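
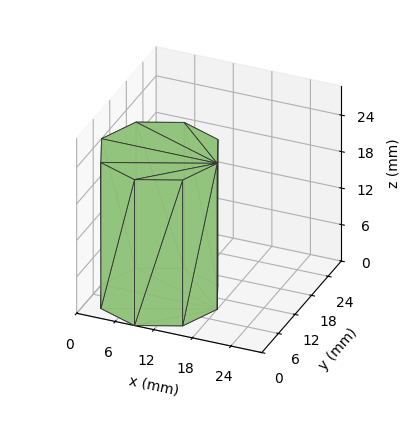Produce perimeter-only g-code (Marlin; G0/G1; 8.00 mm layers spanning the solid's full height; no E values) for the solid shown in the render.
Reading the render: the shape is a regular 8-sided prism (a cylinder approximated with 8 flat sides), circumscribed radius ≈ 9 mm, height ≈ 24 mm (dimensions read to the nearest mm from the axis ticks). For the g-code, the solid's height is divided into equal slices at the stated Δz and each level perimeter traced with G1 moves after a G0 lift.

; perimeter-only toolpath
G21 ; units = mm
G90 ; absolute positioning
G28 ; home
; layer 1
G0 Z8.00
G0 X18.00 Y9.00
G1 X15.36 Y15.36
G1 X9.00 Y18.00
G1 X2.64 Y15.36
G1 X0.00 Y9.00
G1 X2.64 Y2.64
G1 X9.00 Y0.00
G1 X15.36 Y2.64
G1 X18.00 Y9.00
; layer 2
G0 Z16.00
G0 X18.00 Y9.00
G1 X15.36 Y15.36
G1 X9.00 Y18.00
G1 X2.64 Y15.36
G1 X0.00 Y9.00
G1 X2.64 Y2.64
G1 X9.00 Y0.00
G1 X15.36 Y2.64
G1 X18.00 Y9.00
; layer 3
G0 Z24.00
G0 X18.00 Y9.00
G1 X15.36 Y15.36
G1 X9.00 Y18.00
G1 X2.64 Y15.36
G1 X0.00 Y9.00
G1 X2.64 Y2.64
G1 X9.00 Y0.00
G1 X15.36 Y2.64
G1 X18.00 Y9.00
M2 ; end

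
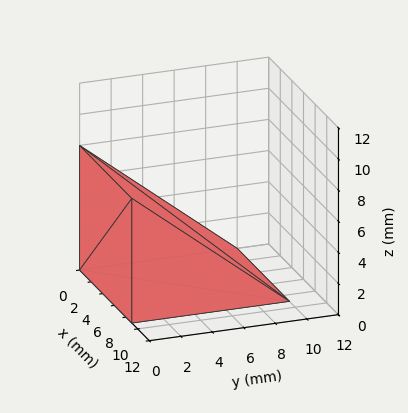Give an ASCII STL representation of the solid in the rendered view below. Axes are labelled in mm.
Reading the render: the shape is a wedge (ramp): 9 × 10 mm base, rising to 8 mm along the y=0 edge and sloping linearly to z=0 at y=10 (dimensions read to the nearest mm from the axis ticks). For the STL, each face is triangulated and given an outward normal.

solid part
  facet normal 0.0000 0.0000 -1.0000
    outer loop
      vertex 9.00 10.00 0.00
      vertex 9.00 0.00 0.00
      vertex 0.00 0.00 0.00
    endloop
  endfacet
  facet normal 0.0000 0.0000 -1.0000
    outer loop
      vertex 0.00 10.00 0.00
      vertex 9.00 10.00 0.00
      vertex 0.00 0.00 0.00
    endloop
  endfacet
  facet normal 0.0000 -1.0000 0.0000
    outer loop
      vertex 0.00 0.00 0.00
      vertex 9.00 0.00 0.00
      vertex 9.00 0.00 8.00
    endloop
  endfacet
  facet normal 0.0000 -1.0000 0.0000
    outer loop
      vertex 0.00 0.00 0.00
      vertex 9.00 0.00 8.00
      vertex 0.00 0.00 8.00
    endloop
  endfacet
  facet normal 0.0000 0.6247 0.7809
    outer loop
      vertex 0.00 0.00 8.00
      vertex 9.00 0.00 8.00
      vertex 9.00 10.00 0.00
    endloop
  endfacet
  facet normal 0.0000 0.6247 0.7809
    outer loop
      vertex 0.00 0.00 8.00
      vertex 9.00 10.00 0.00
      vertex 0.00 10.00 0.00
    endloop
  endfacet
  facet normal -1.0000 0.0000 0.0000
    outer loop
      vertex 0.00 0.00 8.00
      vertex 0.00 10.00 0.00
      vertex 0.00 0.00 0.00
    endloop
  endfacet
  facet normal 1.0000 0.0000 0.0000
    outer loop
      vertex 9.00 0.00 0.00
      vertex 9.00 10.00 0.00
      vertex 9.00 0.00 8.00
    endloop
  endfacet
endsolid part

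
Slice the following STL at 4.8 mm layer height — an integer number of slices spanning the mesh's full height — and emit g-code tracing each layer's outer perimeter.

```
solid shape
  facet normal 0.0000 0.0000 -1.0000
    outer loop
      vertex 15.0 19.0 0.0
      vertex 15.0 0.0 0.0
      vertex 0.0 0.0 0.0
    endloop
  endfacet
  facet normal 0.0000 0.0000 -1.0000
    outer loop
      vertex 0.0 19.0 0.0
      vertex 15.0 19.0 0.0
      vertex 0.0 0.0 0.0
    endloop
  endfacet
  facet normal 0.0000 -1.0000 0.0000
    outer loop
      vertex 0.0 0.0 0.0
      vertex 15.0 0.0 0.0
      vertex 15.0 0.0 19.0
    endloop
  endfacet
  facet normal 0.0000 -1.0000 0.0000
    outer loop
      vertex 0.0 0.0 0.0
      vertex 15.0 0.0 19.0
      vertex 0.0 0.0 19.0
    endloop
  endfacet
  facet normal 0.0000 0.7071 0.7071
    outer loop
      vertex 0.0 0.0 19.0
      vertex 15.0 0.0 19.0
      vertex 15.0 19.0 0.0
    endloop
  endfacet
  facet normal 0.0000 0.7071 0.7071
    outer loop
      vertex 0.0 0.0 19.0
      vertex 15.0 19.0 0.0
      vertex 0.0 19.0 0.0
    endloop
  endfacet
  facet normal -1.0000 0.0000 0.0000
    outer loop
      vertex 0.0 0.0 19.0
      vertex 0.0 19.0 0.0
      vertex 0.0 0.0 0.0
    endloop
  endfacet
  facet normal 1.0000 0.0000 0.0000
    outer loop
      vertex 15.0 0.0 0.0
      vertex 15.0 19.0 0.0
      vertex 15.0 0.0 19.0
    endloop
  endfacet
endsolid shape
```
; perimeter-only toolpath
G21 ; units = mm
G90 ; absolute positioning
G28 ; home
; layer 1
G0 Z4.8
G0 X0.0 Y0.0
G1 X15.0 Y0.0
G1 X15.0 Y14.2
G1 X0.0 Y14.2
G1 X0.0 Y0.0
; layer 2
G0 Z9.5
G0 X0.0 Y0.0
G1 X15.0 Y0.0
G1 X15.0 Y9.5
G1 X0.0 Y9.5
G1 X0.0 Y0.0
; layer 3
G0 Z14.2
G0 X0.0 Y0.0
G1 X15.0 Y0.0
G1 X15.0 Y4.8
G1 X0.0 Y4.8
G1 X0.0 Y0.0
M2 ; end

The solid is a wedge (ramp): 15 × 19 mm base, rising to 19 mm along the y=0 edge and sloping linearly to z=0 at y=19. Slicing at Δz = 4.8 mm — 4 equal slices spanning the solid's height, so layer i sits at z = i·h/4 — gives 3 non-empty perimeters. Each is a 4-segment closed polygon; G0 lifts to the layer z and rapids to the start vertex, then G1 traces the edges. The cross-section shrinks linearly with z (the slice at the apex is degenerate and omitted).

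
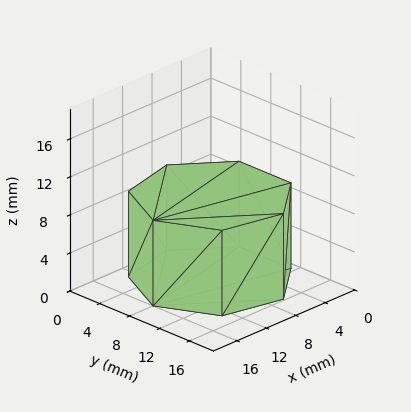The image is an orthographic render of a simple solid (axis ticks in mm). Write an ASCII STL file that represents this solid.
Reading the render: the shape is a regular 7-sided prism (a cylinder approximated with 7 flat sides), circumscribed radius ≈ 8 mm, height ≈ 9 mm (dimensions read to the nearest mm from the axis ticks). For the STL, each face is triangulated and given an outward normal.

solid part
  facet normal 0.0000 0.0000 -1.0000
    outer loop
      vertex 6.220 15.799 0.000
      vertex 12.988 14.255 0.000
      vertex 16.000 8.000 0.000
    endloop
  endfacet
  facet normal 0.0000 0.0000 -1.0000
    outer loop
      vertex 0.792 11.471 0.000
      vertex 6.220 15.799 0.000
      vertex 16.000 8.000 0.000
    endloop
  endfacet
  facet normal 0.0000 0.0000 -1.0000
    outer loop
      vertex 0.792 4.529 0.000
      vertex 0.792 11.471 0.000
      vertex 16.000 8.000 0.000
    endloop
  endfacet
  facet normal 0.0000 0.0000 -1.0000
    outer loop
      vertex 6.220 0.201 0.000
      vertex 0.792 4.529 0.000
      vertex 16.000 8.000 0.000
    endloop
  endfacet
  facet normal 0.0000 0.0000 -1.0000
    outer loop
      vertex 12.988 1.745 0.000
      vertex 6.220 0.201 0.000
      vertex 16.000 8.000 0.000
    endloop
  endfacet
  facet normal 0.0000 0.0000 1.0000
    outer loop
      vertex 16.000 8.000 9.000
      vertex 12.988 14.255 9.000
      vertex 6.220 15.799 9.000
    endloop
  endfacet
  facet normal 0.0000 0.0000 1.0000
    outer loop
      vertex 16.000 8.000 9.000
      vertex 6.220 15.799 9.000
      vertex 0.792 11.471 9.000
    endloop
  endfacet
  facet normal 0.0000 0.0000 1.0000
    outer loop
      vertex 16.000 8.000 9.000
      vertex 0.792 11.471 9.000
      vertex 0.792 4.529 9.000
    endloop
  endfacet
  facet normal 0.0000 0.0000 1.0000
    outer loop
      vertex 16.000 8.000 9.000
      vertex 0.792 4.529 9.000
      vertex 6.220 0.201 9.000
    endloop
  endfacet
  facet normal 0.0000 0.0000 1.0000
    outer loop
      vertex 16.000 8.000 9.000
      vertex 6.220 0.201 9.000
      vertex 12.988 1.745 9.000
    endloop
  endfacet
  facet normal 0.9010 0.4339 0.0000
    outer loop
      vertex 16.000 8.000 0.000
      vertex 12.988 14.255 0.000
      vertex 12.988 14.255 9.000
    endloop
  endfacet
  facet normal 0.9010 0.4339 0.0000
    outer loop
      vertex 16.000 8.000 0.000
      vertex 12.988 14.255 9.000
      vertex 16.000 8.000 9.000
    endloop
  endfacet
  facet normal 0.2224 0.9750 0.0000
    outer loop
      vertex 12.988 14.255 0.000
      vertex 6.220 15.799 0.000
      vertex 6.220 15.799 9.000
    endloop
  endfacet
  facet normal 0.2224 0.9750 0.0000
    outer loop
      vertex 12.988 14.255 0.000
      vertex 6.220 15.799 9.000
      vertex 12.988 14.255 9.000
    endloop
  endfacet
  facet normal -0.6234 0.7819 0.0000
    outer loop
      vertex 6.220 15.799 0.000
      vertex 0.792 11.471 0.000
      vertex 0.792 11.471 9.000
    endloop
  endfacet
  facet normal -0.6234 0.7819 0.0000
    outer loop
      vertex 6.220 15.799 0.000
      vertex 0.792 11.471 9.000
      vertex 6.220 15.799 9.000
    endloop
  endfacet
  facet normal -1.0000 0.0000 0.0000
    outer loop
      vertex 0.792 11.471 0.000
      vertex 0.792 4.529 0.000
      vertex 0.792 4.529 9.000
    endloop
  endfacet
  facet normal -1.0000 0.0000 0.0000
    outer loop
      vertex 0.792 11.471 0.000
      vertex 0.792 4.529 9.000
      vertex 0.792 11.471 9.000
    endloop
  endfacet
  facet normal -0.6234 -0.7819 0.0000
    outer loop
      vertex 0.792 4.529 0.000
      vertex 6.220 0.201 0.000
      vertex 6.220 0.201 9.000
    endloop
  endfacet
  facet normal -0.6234 -0.7819 0.0000
    outer loop
      vertex 0.792 4.529 0.000
      vertex 6.220 0.201 9.000
      vertex 0.792 4.529 9.000
    endloop
  endfacet
  facet normal 0.2224 -0.9750 0.0000
    outer loop
      vertex 6.220 0.201 0.000
      vertex 12.988 1.745 0.000
      vertex 12.988 1.745 9.000
    endloop
  endfacet
  facet normal 0.2224 -0.9750 0.0000
    outer loop
      vertex 6.220 0.201 0.000
      vertex 12.988 1.745 9.000
      vertex 6.220 0.201 9.000
    endloop
  endfacet
  facet normal 0.9010 -0.4339 0.0000
    outer loop
      vertex 12.988 1.745 0.000
      vertex 16.000 8.000 0.000
      vertex 16.000 8.000 9.000
    endloop
  endfacet
  facet normal 0.9010 -0.4339 0.0000
    outer loop
      vertex 12.988 1.745 0.000
      vertex 16.000 8.000 9.000
      vertex 12.988 1.745 9.000
    endloop
  endfacet
endsolid part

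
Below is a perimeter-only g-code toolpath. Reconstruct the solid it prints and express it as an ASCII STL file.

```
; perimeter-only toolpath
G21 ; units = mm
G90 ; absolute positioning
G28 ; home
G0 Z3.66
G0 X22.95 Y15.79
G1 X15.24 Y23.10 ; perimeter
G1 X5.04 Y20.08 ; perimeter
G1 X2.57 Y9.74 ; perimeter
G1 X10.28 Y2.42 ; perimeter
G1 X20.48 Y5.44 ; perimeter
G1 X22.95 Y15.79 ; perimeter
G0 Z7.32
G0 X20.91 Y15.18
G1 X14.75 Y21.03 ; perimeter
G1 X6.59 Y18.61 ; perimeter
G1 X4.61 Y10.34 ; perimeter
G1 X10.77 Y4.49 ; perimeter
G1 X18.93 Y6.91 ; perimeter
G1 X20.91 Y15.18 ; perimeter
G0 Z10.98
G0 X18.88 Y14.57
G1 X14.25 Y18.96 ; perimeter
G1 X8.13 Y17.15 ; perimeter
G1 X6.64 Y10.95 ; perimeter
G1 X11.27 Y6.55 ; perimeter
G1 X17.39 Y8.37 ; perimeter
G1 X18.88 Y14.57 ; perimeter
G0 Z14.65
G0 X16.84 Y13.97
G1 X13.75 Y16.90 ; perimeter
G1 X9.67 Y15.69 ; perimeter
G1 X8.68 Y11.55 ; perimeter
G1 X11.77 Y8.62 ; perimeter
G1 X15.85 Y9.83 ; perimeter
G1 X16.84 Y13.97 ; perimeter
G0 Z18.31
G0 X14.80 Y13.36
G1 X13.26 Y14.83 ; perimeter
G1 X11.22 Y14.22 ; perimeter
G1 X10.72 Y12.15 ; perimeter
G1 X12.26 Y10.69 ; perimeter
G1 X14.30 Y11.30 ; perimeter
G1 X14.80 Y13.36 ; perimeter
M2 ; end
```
solid part
  facet normal 0.0000 0.0000 -1.0000
    outer loop
      vertex 3.50 21.54 0.00
      vertex 15.74 25.17 0.00
      vertex 24.99 16.39 0.00
    endloop
  endfacet
  facet normal 0.0000 0.0000 -1.0000
    outer loop
      vertex 0.53 9.13 0.00
      vertex 3.50 21.54 0.00
      vertex 24.99 16.39 0.00
    endloop
  endfacet
  facet normal 0.0000 0.0000 -1.0000
    outer loop
      vertex 9.78 0.35 0.00
      vertex 0.53 9.13 0.00
      vertex 24.99 16.39 0.00
    endloop
  endfacet
  facet normal 0.0000 0.0000 -1.0000
    outer loop
      vertex 22.02 3.98 0.00
      vertex 9.78 0.35 0.00
      vertex 24.99 16.39 0.00
    endloop
  endfacet
  facet normal 0.6150 0.6479 0.4494
    outer loop
      vertex 24.99 16.39 0.00
      vertex 15.74 25.17 0.00
      vertex 12.76 12.76 21.97
    endloop
  endfacet
  facet normal -0.2540 0.8565 0.4493
    outer loop
      vertex 15.74 25.17 0.00
      vertex 3.50 21.54 0.00
      vertex 12.76 12.76 21.97
    endloop
  endfacet
  facet normal -0.8688 0.2079 0.4493
    outer loop
      vertex 3.50 21.54 0.00
      vertex 0.53 9.13 0.00
      vertex 12.76 12.76 21.97
    endloop
  endfacet
  facet normal -0.6150 -0.6479 0.4494
    outer loop
      vertex 0.53 9.13 0.00
      vertex 9.78 0.35 0.00
      vertex 12.76 12.76 21.97
    endloop
  endfacet
  facet normal 0.2540 -0.8565 0.4493
    outer loop
      vertex 9.78 0.35 0.00
      vertex 22.02 3.98 0.00
      vertex 12.76 12.76 21.97
    endloop
  endfacet
  facet normal 0.8688 -0.2079 0.4493
    outer loop
      vertex 22.02 3.98 0.00
      vertex 24.99 16.39 0.00
      vertex 12.76 12.76 21.97
    endloop
  endfacet
endsolid part

The G0 Z moves step by Δz≈3.66 mm. The G1 loops shrink linearly with z, so the solid tapers from its base footprint up to z≈22. Closing with a flat bottom cap and the tapered top and triangulating gives 10 facets — a regular 6-sided pyramid, base circumscribed radius ≈ 12.8 mm, apex at z ≈ 22 mm.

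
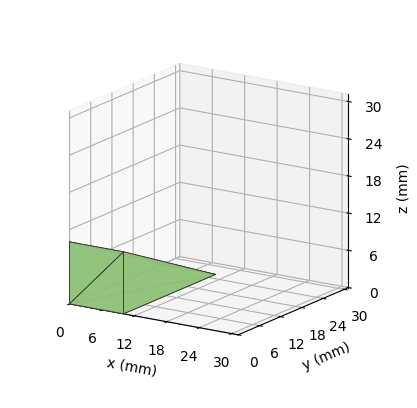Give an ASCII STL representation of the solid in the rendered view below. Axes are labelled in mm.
Reading the render: the shape is a wedge (ramp): 10 × 26 mm base, rising to 10 mm along the y=0 edge and sloping linearly to z=0 at y=26 (dimensions read to the nearest mm from the axis ticks). For the STL, each face is triangulated and given an outward normal.

solid part
  facet normal 0.0000 0.0000 -1.0000
    outer loop
      vertex 10.000 26.000 0.000
      vertex 10.000 0.000 0.000
      vertex 0.000 0.000 0.000
    endloop
  endfacet
  facet normal 0.0000 0.0000 -1.0000
    outer loop
      vertex 0.000 26.000 0.000
      vertex 10.000 26.000 0.000
      vertex 0.000 0.000 0.000
    endloop
  endfacet
  facet normal 0.0000 -1.0000 0.0000
    outer loop
      vertex 0.000 0.000 0.000
      vertex 10.000 0.000 0.000
      vertex 10.000 0.000 10.000
    endloop
  endfacet
  facet normal 0.0000 -1.0000 0.0000
    outer loop
      vertex 0.000 0.000 0.000
      vertex 10.000 0.000 10.000
      vertex 0.000 0.000 10.000
    endloop
  endfacet
  facet normal 0.0000 0.3590 0.9333
    outer loop
      vertex 0.000 0.000 10.000
      vertex 10.000 0.000 10.000
      vertex 10.000 26.000 0.000
    endloop
  endfacet
  facet normal 0.0000 0.3590 0.9333
    outer loop
      vertex 0.000 0.000 10.000
      vertex 10.000 26.000 0.000
      vertex 0.000 26.000 0.000
    endloop
  endfacet
  facet normal -1.0000 0.0000 0.0000
    outer loop
      vertex 0.000 0.000 10.000
      vertex 0.000 26.000 0.000
      vertex 0.000 0.000 0.000
    endloop
  endfacet
  facet normal 1.0000 0.0000 0.0000
    outer loop
      vertex 10.000 0.000 0.000
      vertex 10.000 26.000 0.000
      vertex 10.000 0.000 10.000
    endloop
  endfacet
endsolid part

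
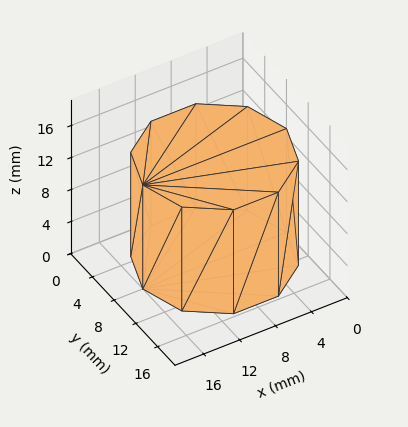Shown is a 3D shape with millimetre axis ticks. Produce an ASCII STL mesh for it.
Reading the render: the shape is a regular 10-sided prism (a cylinder approximated with 10 flat sides), circumscribed radius ≈ 8 mm, height ≈ 13 mm (dimensions read to the nearest mm from the axis ticks). For the STL, each face is triangulated and given an outward normal.

solid part
  facet normal 0.0000 0.0000 -1.0000
    outer loop
      vertex 10.5 15.6 0.0
      vertex 14.5 12.7 0.0
      vertex 16.0 8.0 0.0
    endloop
  endfacet
  facet normal 0.0000 0.0000 -1.0000
    outer loop
      vertex 5.5 15.6 0.0
      vertex 10.5 15.6 0.0
      vertex 16.0 8.0 0.0
    endloop
  endfacet
  facet normal 0.0000 0.0000 -1.0000
    outer loop
      vertex 1.5 12.7 0.0
      vertex 5.5 15.6 0.0
      vertex 16.0 8.0 0.0
    endloop
  endfacet
  facet normal 0.0000 0.0000 -1.0000
    outer loop
      vertex 0.0 8.0 0.0
      vertex 1.5 12.7 0.0
      vertex 16.0 8.0 0.0
    endloop
  endfacet
  facet normal 0.0000 0.0000 -1.0000
    outer loop
      vertex 1.5 3.3 0.0
      vertex 0.0 8.0 0.0
      vertex 16.0 8.0 0.0
    endloop
  endfacet
  facet normal 0.0000 0.0000 -1.0000
    outer loop
      vertex 5.5 0.4 0.0
      vertex 1.5 3.3 0.0
      vertex 16.0 8.0 0.0
    endloop
  endfacet
  facet normal 0.0000 0.0000 -1.0000
    outer loop
      vertex 10.5 0.4 0.0
      vertex 5.5 0.4 0.0
      vertex 16.0 8.0 0.0
    endloop
  endfacet
  facet normal 0.0000 0.0000 -1.0000
    outer loop
      vertex 14.5 3.3 0.0
      vertex 10.5 0.4 0.0
      vertex 16.0 8.0 0.0
    endloop
  endfacet
  facet normal 0.0000 0.0000 1.0000
    outer loop
      vertex 16.0 8.0 13.0
      vertex 14.5 12.7 13.0
      vertex 10.5 15.6 13.0
    endloop
  endfacet
  facet normal 0.0000 0.0000 1.0000
    outer loop
      vertex 16.0 8.0 13.0
      vertex 10.5 15.6 13.0
      vertex 5.5 15.6 13.0
    endloop
  endfacet
  facet normal 0.0000 0.0000 1.0000
    outer loop
      vertex 16.0 8.0 13.0
      vertex 5.5 15.6 13.0
      vertex 1.5 12.7 13.0
    endloop
  endfacet
  facet normal 0.0000 0.0000 1.0000
    outer loop
      vertex 16.0 8.0 13.0
      vertex 1.5 12.7 13.0
      vertex 0.0 8.0 13.0
    endloop
  endfacet
  facet normal 0.0000 0.0000 1.0000
    outer loop
      vertex 16.0 8.0 13.0
      vertex 0.0 8.0 13.0
      vertex 1.5 3.3 13.0
    endloop
  endfacet
  facet normal 0.0000 0.0000 1.0000
    outer loop
      vertex 16.0 8.0 13.0
      vertex 1.5 3.3 13.0
      vertex 5.5 0.4 13.0
    endloop
  endfacet
  facet normal 0.0000 0.0000 1.0000
    outer loop
      vertex 16.0 8.0 13.0
      vertex 5.5 0.4 13.0
      vertex 10.5 0.4 13.0
    endloop
  endfacet
  facet normal 0.0000 0.0000 1.0000
    outer loop
      vertex 16.0 8.0 13.0
      vertex 10.5 0.4 13.0
      vertex 14.5 3.3 13.0
    endloop
  endfacet
  facet normal 0.9527 0.3040 0.0000
    outer loop
      vertex 16.0 8.0 0.0
      vertex 14.5 12.7 0.0
      vertex 14.5 12.7 13.0
    endloop
  endfacet
  facet normal 0.9527 0.3040 0.0000
    outer loop
      vertex 16.0 8.0 0.0
      vertex 14.5 12.7 13.0
      vertex 16.0 8.0 13.0
    endloop
  endfacet
  facet normal 0.5870 0.8096 0.0000
    outer loop
      vertex 14.5 12.7 0.0
      vertex 10.5 15.6 0.0
      vertex 10.5 15.6 13.0
    endloop
  endfacet
  facet normal 0.5870 0.8096 0.0000
    outer loop
      vertex 14.5 12.7 0.0
      vertex 10.5 15.6 13.0
      vertex 14.5 12.7 13.0
    endloop
  endfacet
  facet normal 0.0000 1.0000 0.0000
    outer loop
      vertex 10.5 15.6 0.0
      vertex 5.5 15.6 0.0
      vertex 5.5 15.6 13.0
    endloop
  endfacet
  facet normal 0.0000 1.0000 0.0000
    outer loop
      vertex 10.5 15.6 0.0
      vertex 5.5 15.6 13.0
      vertex 10.5 15.6 13.0
    endloop
  endfacet
  facet normal -0.5870 0.8096 0.0000
    outer loop
      vertex 5.5 15.6 0.0
      vertex 1.5 12.7 0.0
      vertex 1.5 12.7 13.0
    endloop
  endfacet
  facet normal -0.5870 0.8096 0.0000
    outer loop
      vertex 5.5 15.6 0.0
      vertex 1.5 12.7 13.0
      vertex 5.5 15.6 13.0
    endloop
  endfacet
  facet normal -0.9527 0.3040 0.0000
    outer loop
      vertex 1.5 12.7 0.0
      vertex 0.0 8.0 0.0
      vertex 0.0 8.0 13.0
    endloop
  endfacet
  facet normal -0.9527 0.3040 0.0000
    outer loop
      vertex 1.5 12.7 0.0
      vertex 0.0 8.0 13.0
      vertex 1.5 12.7 13.0
    endloop
  endfacet
  facet normal -0.9527 -0.3040 0.0000
    outer loop
      vertex 0.0 8.0 0.0
      vertex 1.5 3.3 0.0
      vertex 1.5 3.3 13.0
    endloop
  endfacet
  facet normal -0.9527 -0.3040 0.0000
    outer loop
      vertex 0.0 8.0 0.0
      vertex 1.5 3.3 13.0
      vertex 0.0 8.0 13.0
    endloop
  endfacet
  facet normal -0.5870 -0.8096 0.0000
    outer loop
      vertex 1.5 3.3 0.0
      vertex 5.5 0.4 0.0
      vertex 5.5 0.4 13.0
    endloop
  endfacet
  facet normal -0.5870 -0.8096 0.0000
    outer loop
      vertex 1.5 3.3 0.0
      vertex 5.5 0.4 13.0
      vertex 1.5 3.3 13.0
    endloop
  endfacet
  facet normal 0.0000 -1.0000 0.0000
    outer loop
      vertex 5.5 0.4 0.0
      vertex 10.5 0.4 0.0
      vertex 10.5 0.4 13.0
    endloop
  endfacet
  facet normal 0.0000 -1.0000 0.0000
    outer loop
      vertex 5.5 0.4 0.0
      vertex 10.5 0.4 13.0
      vertex 5.5 0.4 13.0
    endloop
  endfacet
  facet normal 0.5870 -0.8096 0.0000
    outer loop
      vertex 10.5 0.4 0.0
      vertex 14.5 3.3 0.0
      vertex 14.5 3.3 13.0
    endloop
  endfacet
  facet normal 0.5870 -0.8096 0.0000
    outer loop
      vertex 10.5 0.4 0.0
      vertex 14.5 3.3 13.0
      vertex 10.5 0.4 13.0
    endloop
  endfacet
  facet normal 0.9527 -0.3040 0.0000
    outer loop
      vertex 14.5 3.3 0.0
      vertex 16.0 8.0 0.0
      vertex 16.0 8.0 13.0
    endloop
  endfacet
  facet normal 0.9527 -0.3040 0.0000
    outer loop
      vertex 14.5 3.3 0.0
      vertex 16.0 8.0 13.0
      vertex 14.5 3.3 13.0
    endloop
  endfacet
endsolid part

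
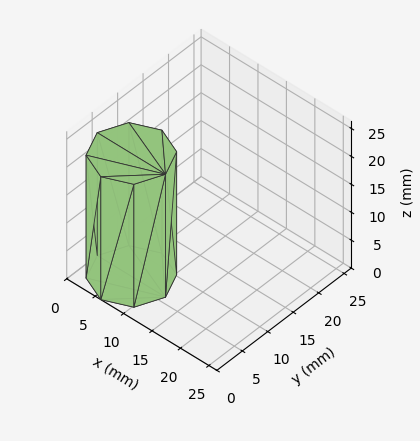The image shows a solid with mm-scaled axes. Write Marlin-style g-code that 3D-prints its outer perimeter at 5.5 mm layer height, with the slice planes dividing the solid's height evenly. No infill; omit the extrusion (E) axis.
Reading the render: the shape is a regular 8-sided prism (a cylinder approximated with 8 flat sides), circumscribed radius ≈ 6 mm, height ≈ 22 mm (dimensions read to the nearest mm from the axis ticks). For the g-code, the solid's height is divided into equal slices at the stated Δz and each level perimeter traced with G1 moves after a G0 lift.

; perimeter-only toolpath
G21 ; units = mm
G90 ; absolute positioning
G28 ; home
; layer 1
G0 Z5.5
G0 X12.0 Y6.0
G1 X10.2 Y10.2
G1 X6.0 Y12.0
G1 X1.8 Y10.2
G1 X0.0 Y6.0
G1 X1.8 Y1.8
G1 X6.0 Y0.0
G1 X10.2 Y1.8
G1 X12.0 Y6.0
; layer 2
G0 Z11.0
G0 X12.0 Y6.0
G1 X10.2 Y10.2
G1 X6.0 Y12.0
G1 X1.8 Y10.2
G1 X0.0 Y6.0
G1 X1.8 Y1.8
G1 X6.0 Y0.0
G1 X10.2 Y1.8
G1 X12.0 Y6.0
; layer 3
G0 Z16.5
G0 X12.0 Y6.0
G1 X10.2 Y10.2
G1 X6.0 Y12.0
G1 X1.8 Y10.2
G1 X0.0 Y6.0
G1 X1.8 Y1.8
G1 X6.0 Y0.0
G1 X10.2 Y1.8
G1 X12.0 Y6.0
; layer 4
G0 Z22.0
G0 X12.0 Y6.0
G1 X10.2 Y10.2
G1 X6.0 Y12.0
G1 X1.8 Y10.2
G1 X0.0 Y6.0
G1 X1.8 Y1.8
G1 X6.0 Y0.0
G1 X10.2 Y1.8
G1 X12.0 Y6.0
M2 ; end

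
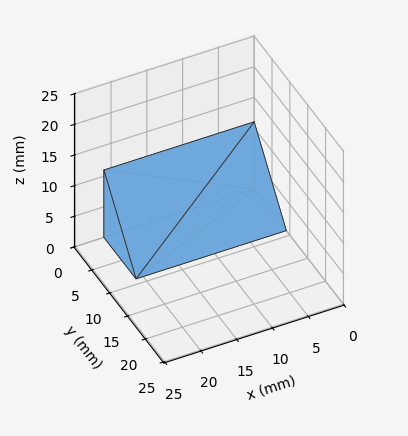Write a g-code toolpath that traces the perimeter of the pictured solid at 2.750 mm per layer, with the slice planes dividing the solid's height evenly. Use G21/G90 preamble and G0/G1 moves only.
Reading the render: the shape is a wedge (ramp): 21 × 9 mm base, rising to 11 mm along the y=0 edge and sloping linearly to z=0 at y=9 (dimensions read to the nearest mm from the axis ticks). For the g-code, the solid's height is divided into equal slices at the stated Δz and each level perimeter traced with G1 moves after a G0 lift.

; perimeter-only toolpath
G21 ; units = mm
G90 ; absolute positioning
G28 ; home
; layer 1
G0 Z2.750
G0 X0.000 Y0.000
G1 X21.000 Y0.000
G1 X21.000 Y6.750
G1 X0.000 Y6.750
G1 X0.000 Y0.000
; layer 2
G0 Z5.500
G0 X0.000 Y0.000
G1 X21.000 Y0.000
G1 X21.000 Y4.500
G1 X0.000 Y4.500
G1 X0.000 Y0.000
; layer 3
G0 Z8.250
G0 X0.000 Y0.000
G1 X21.000 Y0.000
G1 X21.000 Y2.250
G1 X0.000 Y2.250
G1 X0.000 Y0.000
M2 ; end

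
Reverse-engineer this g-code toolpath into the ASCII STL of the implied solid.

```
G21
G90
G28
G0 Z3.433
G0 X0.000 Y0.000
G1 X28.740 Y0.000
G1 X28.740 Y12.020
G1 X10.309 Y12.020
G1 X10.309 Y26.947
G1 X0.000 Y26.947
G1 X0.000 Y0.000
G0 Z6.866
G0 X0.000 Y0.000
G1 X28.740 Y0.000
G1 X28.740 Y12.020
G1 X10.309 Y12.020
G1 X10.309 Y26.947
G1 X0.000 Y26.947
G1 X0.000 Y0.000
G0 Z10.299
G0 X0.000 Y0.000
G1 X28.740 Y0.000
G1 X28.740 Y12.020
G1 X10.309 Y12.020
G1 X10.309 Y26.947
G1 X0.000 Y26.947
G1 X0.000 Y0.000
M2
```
solid part
  facet normal 0.0000 0.0000 -1.0000
    outer loop
      vertex 28.740 12.020 0.000
      vertex 28.740 0.000 0.000
      vertex 0.000 0.000 0.000
    endloop
  endfacet
  facet normal 0.0000 0.0000 -1.0000
    outer loop
      vertex 10.309 12.020 0.000
      vertex 28.740 12.020 0.000
      vertex 0.000 0.000 0.000
    endloop
  endfacet
  facet normal 0.0000 0.0000 -1.0000
    outer loop
      vertex 10.309 26.947 0.000
      vertex 10.309 12.020 0.000
      vertex 0.000 0.000 0.000
    endloop
  endfacet
  facet normal 0.0000 0.0000 -1.0000
    outer loop
      vertex 0.000 26.947 0.000
      vertex 10.309 26.947 0.000
      vertex 0.000 0.000 0.000
    endloop
  endfacet
  facet normal 0.0000 0.0000 1.0000
    outer loop
      vertex 0.000 0.000 10.299
      vertex 28.740 0.000 10.299
      vertex 28.740 12.020 10.299
    endloop
  endfacet
  facet normal 0.0000 0.0000 1.0000
    outer loop
      vertex 0.000 0.000 10.299
      vertex 28.740 12.020 10.299
      vertex 10.309 12.020 10.299
    endloop
  endfacet
  facet normal 0.0000 0.0000 1.0000
    outer loop
      vertex 0.000 0.000 10.299
      vertex 10.309 12.020 10.299
      vertex 10.309 26.947 10.299
    endloop
  endfacet
  facet normal 0.0000 0.0000 1.0000
    outer loop
      vertex 0.000 0.000 10.299
      vertex 10.309 26.947 10.299
      vertex 0.000 26.947 10.299
    endloop
  endfacet
  facet normal 0.0000 -1.0000 0.0000
    outer loop
      vertex 0.000 0.000 0.000
      vertex 28.740 0.000 0.000
      vertex 28.740 0.000 10.299
    endloop
  endfacet
  facet normal 0.0000 -1.0000 0.0000
    outer loop
      vertex 0.000 0.000 0.000
      vertex 28.740 0.000 10.299
      vertex 0.000 0.000 10.299
    endloop
  endfacet
  facet normal 1.0000 0.0000 0.0000
    outer loop
      vertex 28.740 0.000 0.000
      vertex 28.740 12.020 0.000
      vertex 28.740 12.020 10.299
    endloop
  endfacet
  facet normal 1.0000 0.0000 0.0000
    outer loop
      vertex 28.740 0.000 0.000
      vertex 28.740 12.020 10.299
      vertex 28.740 0.000 10.299
    endloop
  endfacet
  facet normal 0.0000 1.0000 0.0000
    outer loop
      vertex 28.740 12.020 0.000
      vertex 10.309 12.020 0.000
      vertex 10.309 12.020 10.299
    endloop
  endfacet
  facet normal 0.0000 1.0000 0.0000
    outer loop
      vertex 28.740 12.020 0.000
      vertex 10.309 12.020 10.299
      vertex 28.740 12.020 10.299
    endloop
  endfacet
  facet normal 1.0000 0.0000 0.0000
    outer loop
      vertex 10.309 12.020 0.000
      vertex 10.309 26.947 0.000
      vertex 10.309 26.947 10.299
    endloop
  endfacet
  facet normal 1.0000 0.0000 0.0000
    outer loop
      vertex 10.309 12.020 0.000
      vertex 10.309 26.947 10.299
      vertex 10.309 12.020 10.299
    endloop
  endfacet
  facet normal 0.0000 1.0000 0.0000
    outer loop
      vertex 10.309 26.947 0.000
      vertex 0.000 26.947 0.000
      vertex 0.000 26.947 10.299
    endloop
  endfacet
  facet normal 0.0000 1.0000 0.0000
    outer loop
      vertex 10.309 26.947 0.000
      vertex 0.000 26.947 10.299
      vertex 10.309 26.947 10.299
    endloop
  endfacet
  facet normal -1.0000 0.0000 0.0000
    outer loop
      vertex 0.000 26.947 0.000
      vertex 0.000 0.000 0.000
      vertex 0.000 0.000 10.299
    endloop
  endfacet
  facet normal -1.0000 0.0000 0.0000
    outer loop
      vertex 0.000 26.947 0.000
      vertex 0.000 0.000 10.299
      vertex 0.000 26.947 10.299
    endloop
  endfacet
endsolid part

The G0 Z moves step by Δz≈3.433 mm. Every layer's G1 loop is the same polygon, so the solid is a straight extrusion of it from z=0 to z≈10.3. Closing with flat bottom and top caps and triangulating gives 20 facets — an L-shaped prism: outer 28.7 × 26.9 mm, arm thicknesses ≈ 12 mm (horizontal) and 10.3 mm (vertical), extruded 10.3 mm in z.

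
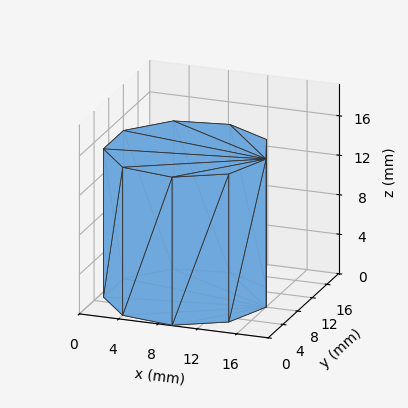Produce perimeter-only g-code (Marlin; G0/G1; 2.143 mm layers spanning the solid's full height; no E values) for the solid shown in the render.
Reading the render: the shape is a regular 9-sided prism (a cylinder approximated with 9 flat sides), circumscribed radius ≈ 8 mm, height ≈ 15 mm (dimensions read to the nearest mm from the axis ticks). For the g-code, the solid's height is divided into equal slices at the stated Δz and each level perimeter traced with G1 moves after a G0 lift.

; perimeter-only toolpath
G21 ; units = mm
G90 ; absolute positioning
G28 ; home
; layer 1
G0 Z2.143
G0 X16.000 Y8.000
G1 X14.128 Y13.142
G1 X9.389 Y15.878
G1 X4.000 Y14.928
G1 X0.482 Y10.736
G1 X0.482 Y5.264
G1 X4.000 Y1.072
G1 X9.389 Y0.122
G1 X14.128 Y2.858
G1 X16.000 Y8.000
; layer 2
G0 Z4.286
G0 X16.000 Y8.000
G1 X14.128 Y13.142
G1 X9.389 Y15.878
G1 X4.000 Y14.928
G1 X0.482 Y10.736
G1 X0.482 Y5.264
G1 X4.000 Y1.072
G1 X9.389 Y0.122
G1 X14.128 Y2.858
G1 X16.000 Y8.000
; layer 3
G0 Z6.429
G0 X16.000 Y8.000
G1 X14.128 Y13.142
G1 X9.389 Y15.878
G1 X4.000 Y14.928
G1 X0.482 Y10.736
G1 X0.482 Y5.264
G1 X4.000 Y1.072
G1 X9.389 Y0.122
G1 X14.128 Y2.858
G1 X16.000 Y8.000
; layer 4
G0 Z8.571
G0 X16.000 Y8.000
G1 X14.128 Y13.142
G1 X9.389 Y15.878
G1 X4.000 Y14.928
G1 X0.482 Y10.736
G1 X0.482 Y5.264
G1 X4.000 Y1.072
G1 X9.389 Y0.122
G1 X14.128 Y2.858
G1 X16.000 Y8.000
; layer 5
G0 Z10.714
G0 X16.000 Y8.000
G1 X14.128 Y13.142
G1 X9.389 Y15.878
G1 X4.000 Y14.928
G1 X0.482 Y10.736
G1 X0.482 Y5.264
G1 X4.000 Y1.072
G1 X9.389 Y0.122
G1 X14.128 Y2.858
G1 X16.000 Y8.000
; layer 6
G0 Z12.857
G0 X16.000 Y8.000
G1 X14.128 Y13.142
G1 X9.389 Y15.878
G1 X4.000 Y14.928
G1 X0.482 Y10.736
G1 X0.482 Y5.264
G1 X4.000 Y1.072
G1 X9.389 Y0.122
G1 X14.128 Y2.858
G1 X16.000 Y8.000
; layer 7
G0 Z15.000
G0 X16.000 Y8.000
G1 X14.128 Y13.142
G1 X9.389 Y15.878
G1 X4.000 Y14.928
G1 X0.482 Y10.736
G1 X0.482 Y5.264
G1 X4.000 Y1.072
G1 X9.389 Y0.122
G1 X14.128 Y2.858
G1 X16.000 Y8.000
M2 ; end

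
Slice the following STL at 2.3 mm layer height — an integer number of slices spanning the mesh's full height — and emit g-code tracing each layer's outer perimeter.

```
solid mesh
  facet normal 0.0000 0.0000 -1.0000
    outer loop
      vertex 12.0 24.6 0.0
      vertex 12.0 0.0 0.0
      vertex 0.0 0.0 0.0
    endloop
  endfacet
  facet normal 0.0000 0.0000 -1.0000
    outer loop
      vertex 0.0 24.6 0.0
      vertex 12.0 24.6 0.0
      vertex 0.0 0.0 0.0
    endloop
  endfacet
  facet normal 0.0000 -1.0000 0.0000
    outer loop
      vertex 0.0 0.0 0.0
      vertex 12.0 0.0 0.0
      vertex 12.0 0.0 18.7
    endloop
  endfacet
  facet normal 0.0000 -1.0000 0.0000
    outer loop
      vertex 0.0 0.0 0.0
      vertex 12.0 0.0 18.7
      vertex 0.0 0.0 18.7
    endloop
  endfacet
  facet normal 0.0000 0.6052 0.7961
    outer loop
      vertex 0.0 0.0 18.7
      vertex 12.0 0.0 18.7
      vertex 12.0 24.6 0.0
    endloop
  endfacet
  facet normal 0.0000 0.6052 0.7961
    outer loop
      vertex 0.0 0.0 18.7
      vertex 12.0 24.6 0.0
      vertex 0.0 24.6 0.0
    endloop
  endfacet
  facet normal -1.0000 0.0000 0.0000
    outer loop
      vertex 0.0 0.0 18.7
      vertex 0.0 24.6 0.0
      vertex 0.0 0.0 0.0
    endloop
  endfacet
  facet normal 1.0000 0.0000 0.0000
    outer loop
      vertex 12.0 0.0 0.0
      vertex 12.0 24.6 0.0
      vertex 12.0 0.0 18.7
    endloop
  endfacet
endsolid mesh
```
; perimeter-only toolpath
G21 ; units = mm
G90 ; absolute positioning
G28 ; home
; layer 1
G0 Z2.3
G0 X0.0 Y0.0
G1 X12.0 Y0.0
G1 X12.0 Y21.5
G1 X0.0 Y21.5
G1 X0.0 Y0.0
; layer 2
G0 Z4.7
G0 X0.0 Y0.0
G1 X12.0 Y0.0
G1 X12.0 Y18.5
G1 X0.0 Y18.5
G1 X0.0 Y0.0
; layer 3
G0 Z7.0
G0 X0.0 Y0.0
G1 X12.0 Y0.0
G1 X12.0 Y15.4
G1 X0.0 Y15.4
G1 X0.0 Y0.0
; layer 4
G0 Z9.3
G0 X0.0 Y0.0
G1 X12.0 Y0.0
G1 X12.0 Y12.3
G1 X0.0 Y12.3
G1 X0.0 Y0.0
; layer 5
G0 Z11.7
G0 X0.0 Y0.0
G1 X12.0 Y0.0
G1 X12.0 Y9.2
G1 X0.0 Y9.2
G1 X0.0 Y0.0
; layer 6
G0 Z14.0
G0 X0.0 Y0.0
G1 X12.0 Y0.0
G1 X12.0 Y6.2
G1 X0.0 Y6.2
G1 X0.0 Y0.0
; layer 7
G0 Z16.4
G0 X0.0 Y0.0
G1 X12.0 Y0.0
G1 X12.0 Y3.1
G1 X0.0 Y3.1
G1 X0.0 Y0.0
M2 ; end

The solid is a wedge (ramp): 12 × 24.6 mm base, rising to 18.7 mm along the y=0 edge and sloping linearly to z=0 at y=24.6. Slicing at Δz = 2.3 mm — 8 equal slices spanning the solid's height, so layer i sits at z = i·h/8 — gives 7 non-empty perimeters. Each is a 4-segment closed polygon; G0 lifts to the layer z and rapids to the start vertex, then G1 traces the edges. The cross-section shrinks linearly with z (the slice at the apex is degenerate and omitted).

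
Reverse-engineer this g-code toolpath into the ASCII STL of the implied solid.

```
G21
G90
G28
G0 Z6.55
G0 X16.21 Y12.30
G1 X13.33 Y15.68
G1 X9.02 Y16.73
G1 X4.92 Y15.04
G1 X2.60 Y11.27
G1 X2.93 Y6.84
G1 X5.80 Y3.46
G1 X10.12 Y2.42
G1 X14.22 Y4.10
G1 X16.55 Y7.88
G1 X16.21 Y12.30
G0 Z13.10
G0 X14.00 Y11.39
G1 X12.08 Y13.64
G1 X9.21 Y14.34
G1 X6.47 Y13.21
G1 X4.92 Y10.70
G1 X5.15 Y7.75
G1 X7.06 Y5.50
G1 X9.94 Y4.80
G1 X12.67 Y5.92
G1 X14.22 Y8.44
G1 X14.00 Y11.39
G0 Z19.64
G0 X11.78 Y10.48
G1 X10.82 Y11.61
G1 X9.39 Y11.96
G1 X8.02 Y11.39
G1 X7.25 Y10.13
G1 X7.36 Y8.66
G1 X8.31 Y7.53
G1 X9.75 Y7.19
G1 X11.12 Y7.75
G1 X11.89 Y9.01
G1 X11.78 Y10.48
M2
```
solid part
  facet normal 0.0000 0.0000 -1.0000
    outer loop
      vertex 8.84 19.11 0.00
      vertex 14.59 17.72 0.00
      vertex 18.42 13.21 0.00
    endloop
  endfacet
  facet normal 0.0000 0.0000 -1.0000
    outer loop
      vertex 3.37 16.86 0.00
      vertex 8.84 19.11 0.00
      vertex 18.42 13.21 0.00
    endloop
  endfacet
  facet normal 0.0000 0.0000 -1.0000
    outer loop
      vertex 0.27 11.83 0.00
      vertex 3.37 16.86 0.00
      vertex 18.42 13.21 0.00
    endloop
  endfacet
  facet normal 0.0000 0.0000 -1.0000
    outer loop
      vertex 0.72 5.93 0.00
      vertex 0.27 11.83 0.00
      vertex 18.42 13.21 0.00
    endloop
  endfacet
  facet normal 0.0000 0.0000 -1.0000
    outer loop
      vertex 4.55 1.42 0.00
      vertex 0.72 5.93 0.00
      vertex 18.42 13.21 0.00
    endloop
  endfacet
  facet normal 0.0000 0.0000 -1.0000
    outer loop
      vertex 10.30 0.03 0.00
      vertex 4.55 1.42 0.00
      vertex 18.42 13.21 0.00
    endloop
  endfacet
  facet normal 0.0000 0.0000 -1.0000
    outer loop
      vertex 15.77 2.28 0.00
      vertex 10.30 0.03 0.00
      vertex 18.42 13.21 0.00
    endloop
  endfacet
  facet normal 0.0000 0.0000 -1.0000
    outer loop
      vertex 18.87 7.31 0.00
      vertex 15.77 2.28 0.00
      vertex 18.42 13.21 0.00
    endloop
  endfacet
  facet normal 0.7200 0.6114 0.3283
    outer loop
      vertex 18.42 13.21 0.00
      vertex 14.59 17.72 0.00
      vertex 9.57 9.57 26.19
    endloop
  endfacet
  facet normal 0.2220 0.9181 0.3283
    outer loop
      vertex 14.59 17.72 0.00
      vertex 8.84 19.11 0.00
      vertex 9.57 9.57 26.19
    endloop
  endfacet
  facet normal -0.3593 0.8736 0.3282
    outer loop
      vertex 8.84 19.11 0.00
      vertex 3.37 16.86 0.00
      vertex 9.57 9.57 26.19
    endloop
  endfacet
  facet normal -0.8041 0.4956 0.3283
    outer loop
      vertex 3.37 16.86 0.00
      vertex 0.27 11.83 0.00
      vertex 9.57 9.57 26.19
    endloop
  endfacet
  facet normal -0.9419 -0.0718 0.3283
    outer loop
      vertex 0.27 11.83 0.00
      vertex 0.72 5.93 0.00
      vertex 9.57 9.57 26.19
    endloop
  endfacet
  facet normal -0.7200 -0.6114 0.3283
    outer loop
      vertex 0.72 5.93 0.00
      vertex 4.55 1.42 0.00
      vertex 9.57 9.57 26.19
    endloop
  endfacet
  facet normal -0.2220 -0.9181 0.3283
    outer loop
      vertex 4.55 1.42 0.00
      vertex 10.30 0.03 0.00
      vertex 9.57 9.57 26.19
    endloop
  endfacet
  facet normal 0.3593 -0.8736 0.3282
    outer loop
      vertex 10.30 0.03 0.00
      vertex 15.77 2.28 0.00
      vertex 9.57 9.57 26.19
    endloop
  endfacet
  facet normal 0.8041 -0.4956 0.3283
    outer loop
      vertex 15.77 2.28 0.00
      vertex 18.87 7.31 0.00
      vertex 9.57 9.57 26.19
    endloop
  endfacet
  facet normal 0.9419 0.0718 0.3283
    outer loop
      vertex 18.87 7.31 0.00
      vertex 18.42 13.21 0.00
      vertex 9.57 9.57 26.19
    endloop
  endfacet
endsolid part

The G0 Z moves step by Δz≈6.55 mm. The G1 loops shrink linearly with z, so the solid tapers from its base footprint up to z≈26.2. Closing with a flat bottom cap and the tapered top and triangulating gives 18 facets — a regular 10-sided pyramid, base circumscribed radius ≈ 9.57 mm, apex at z ≈ 26.2 mm.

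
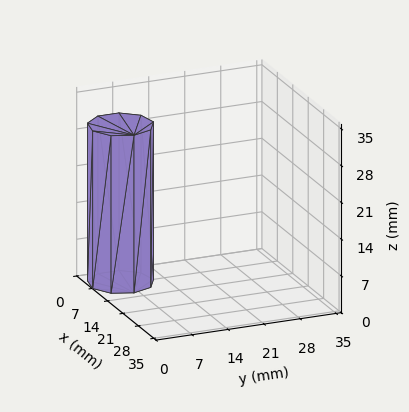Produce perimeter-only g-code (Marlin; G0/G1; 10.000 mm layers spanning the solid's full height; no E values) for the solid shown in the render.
Reading the render: the shape is a regular 9-sided prism (a cylinder approximated with 9 flat sides), circumscribed radius ≈ 6 mm, height ≈ 30 mm (dimensions read to the nearest mm from the axis ticks). For the g-code, the solid's height is divided into equal slices at the stated Δz and each level perimeter traced with G1 moves after a G0 lift.

; perimeter-only toolpath
G21 ; units = mm
G90 ; absolute positioning
G28 ; home
; layer 1
G0 Z10.000
G0 X12.000 Y6.000
G1 X10.596 Y9.857
G1 X7.042 Y11.909
G1 X3.000 Y11.196
G1 X0.362 Y8.052
G1 X0.362 Y3.948
G1 X3.000 Y0.804
G1 X7.042 Y0.091
G1 X10.596 Y2.143
G1 X12.000 Y6.000
; layer 2
G0 Z20.000
G0 X12.000 Y6.000
G1 X10.596 Y9.857
G1 X7.042 Y11.909
G1 X3.000 Y11.196
G1 X0.362 Y8.052
G1 X0.362 Y3.948
G1 X3.000 Y0.804
G1 X7.042 Y0.091
G1 X10.596 Y2.143
G1 X12.000 Y6.000
; layer 3
G0 Z30.000
G0 X12.000 Y6.000
G1 X10.596 Y9.857
G1 X7.042 Y11.909
G1 X3.000 Y11.196
G1 X0.362 Y8.052
G1 X0.362 Y3.948
G1 X3.000 Y0.804
G1 X7.042 Y0.091
G1 X10.596 Y2.143
G1 X12.000 Y6.000
M2 ; end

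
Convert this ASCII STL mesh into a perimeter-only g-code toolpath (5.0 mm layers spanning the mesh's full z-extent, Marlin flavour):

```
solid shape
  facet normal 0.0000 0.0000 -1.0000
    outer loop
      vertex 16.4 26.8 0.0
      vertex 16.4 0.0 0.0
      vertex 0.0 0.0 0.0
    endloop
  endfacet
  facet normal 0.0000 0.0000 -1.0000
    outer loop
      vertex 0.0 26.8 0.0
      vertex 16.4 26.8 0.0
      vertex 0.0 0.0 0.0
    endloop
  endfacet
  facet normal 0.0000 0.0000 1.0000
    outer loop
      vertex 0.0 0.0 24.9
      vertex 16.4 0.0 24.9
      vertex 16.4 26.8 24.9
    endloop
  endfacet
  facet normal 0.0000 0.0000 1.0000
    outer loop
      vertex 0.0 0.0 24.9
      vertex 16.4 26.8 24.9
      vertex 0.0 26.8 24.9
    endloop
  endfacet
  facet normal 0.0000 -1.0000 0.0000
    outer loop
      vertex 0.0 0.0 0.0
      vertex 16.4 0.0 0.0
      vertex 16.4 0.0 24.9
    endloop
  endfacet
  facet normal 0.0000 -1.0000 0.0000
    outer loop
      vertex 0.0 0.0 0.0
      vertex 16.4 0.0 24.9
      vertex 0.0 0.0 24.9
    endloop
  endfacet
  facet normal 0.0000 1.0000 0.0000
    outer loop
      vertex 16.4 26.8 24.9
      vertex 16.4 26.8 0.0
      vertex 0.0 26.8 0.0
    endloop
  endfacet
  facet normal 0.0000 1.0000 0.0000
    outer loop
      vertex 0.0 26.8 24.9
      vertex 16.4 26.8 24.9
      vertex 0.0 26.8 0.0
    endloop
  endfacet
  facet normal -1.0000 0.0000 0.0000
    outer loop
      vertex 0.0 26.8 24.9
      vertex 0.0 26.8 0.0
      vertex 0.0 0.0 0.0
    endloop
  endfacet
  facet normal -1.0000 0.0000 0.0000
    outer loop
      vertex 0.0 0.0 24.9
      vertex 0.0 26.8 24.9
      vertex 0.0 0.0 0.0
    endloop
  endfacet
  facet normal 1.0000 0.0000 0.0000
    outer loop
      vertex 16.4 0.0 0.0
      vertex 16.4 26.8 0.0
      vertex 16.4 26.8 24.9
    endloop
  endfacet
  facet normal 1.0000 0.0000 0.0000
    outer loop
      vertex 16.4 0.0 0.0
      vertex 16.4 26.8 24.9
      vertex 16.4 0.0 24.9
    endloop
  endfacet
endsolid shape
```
; perimeter-only toolpath
G21 ; units = mm
G90 ; absolute positioning
G28 ; home
; layer 1
G0 Z5.0
G0 X0.0 Y0.0
G1 X16.4 Y0.0
G1 X16.4 Y26.8
G1 X0.0 Y26.8
G1 X0.0 Y0.0
; layer 2
G0 Z10.0
G0 X0.0 Y0.0
G1 X16.4 Y0.0
G1 X16.4 Y26.8
G1 X0.0 Y26.8
G1 X0.0 Y0.0
; layer 3
G0 Z14.9
G0 X0.0 Y0.0
G1 X16.4 Y0.0
G1 X16.4 Y26.8
G1 X0.0 Y26.8
G1 X0.0 Y0.0
; layer 4
G0 Z19.9
G0 X0.0 Y0.0
G1 X16.4 Y0.0
G1 X16.4 Y26.8
G1 X0.0 Y26.8
G1 X0.0 Y0.0
; layer 5
G0 Z24.9
G0 X0.0 Y0.0
G1 X16.4 Y0.0
G1 X16.4 Y26.8
G1 X0.0 Y26.8
G1 X0.0 Y0.0
M2 ; end

The solid is a rectangular box, roughly 16.4 × 26.8 mm footprint and 24.9 mm tall. Slicing at Δz = 5.0 mm — 5 equal slices spanning the solid's height, so layer i sits at z = i·h/5 — gives 5 non-empty perimeters. Each is a 4-segment closed polygon; G0 lifts to the layer z and rapids to the start vertex, then G1 traces the edges.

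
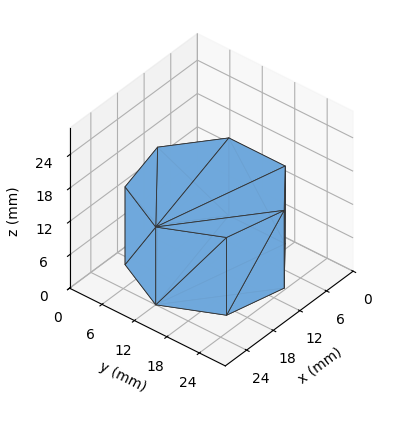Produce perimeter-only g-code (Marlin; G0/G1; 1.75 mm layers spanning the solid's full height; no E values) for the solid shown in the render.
Reading the render: the shape is a regular 7-sided prism (a cylinder approximated with 7 flat sides), circumscribed radius ≈ 12 mm, height ≈ 14 mm (dimensions read to the nearest mm from the axis ticks). For the g-code, the solid's height is divided into equal slices at the stated Δz and each level perimeter traced with G1 moves after a G0 lift.

; perimeter-only toolpath
G21 ; units = mm
G90 ; absolute positioning
G28 ; home
; layer 1
G0 Z1.75
G0 X24.00 Y12.00
G1 X19.48 Y21.38
G1 X9.33 Y23.70
G1 X1.19 Y17.21
G1 X1.19 Y6.79
G1 X9.33 Y0.30
G1 X19.48 Y2.62
G1 X24.00 Y12.00
; layer 2
G0 Z3.50
G0 X24.00 Y12.00
G1 X19.48 Y21.38
G1 X9.33 Y23.70
G1 X1.19 Y17.21
G1 X1.19 Y6.79
G1 X9.33 Y0.30
G1 X19.48 Y2.62
G1 X24.00 Y12.00
; layer 3
G0 Z5.25
G0 X24.00 Y12.00
G1 X19.48 Y21.38
G1 X9.33 Y23.70
G1 X1.19 Y17.21
G1 X1.19 Y6.79
G1 X9.33 Y0.30
G1 X19.48 Y2.62
G1 X24.00 Y12.00
; layer 4
G0 Z7.00
G0 X24.00 Y12.00
G1 X19.48 Y21.38
G1 X9.33 Y23.70
G1 X1.19 Y17.21
G1 X1.19 Y6.79
G1 X9.33 Y0.30
G1 X19.48 Y2.62
G1 X24.00 Y12.00
; layer 5
G0 Z8.75
G0 X24.00 Y12.00
G1 X19.48 Y21.38
G1 X9.33 Y23.70
G1 X1.19 Y17.21
G1 X1.19 Y6.79
G1 X9.33 Y0.30
G1 X19.48 Y2.62
G1 X24.00 Y12.00
; layer 6
G0 Z10.50
G0 X24.00 Y12.00
G1 X19.48 Y21.38
G1 X9.33 Y23.70
G1 X1.19 Y17.21
G1 X1.19 Y6.79
G1 X9.33 Y0.30
G1 X19.48 Y2.62
G1 X24.00 Y12.00
; layer 7
G0 Z12.25
G0 X24.00 Y12.00
G1 X19.48 Y21.38
G1 X9.33 Y23.70
G1 X1.19 Y17.21
G1 X1.19 Y6.79
G1 X9.33 Y0.30
G1 X19.48 Y2.62
G1 X24.00 Y12.00
; layer 8
G0 Z14.00
G0 X24.00 Y12.00
G1 X19.48 Y21.38
G1 X9.33 Y23.70
G1 X1.19 Y17.21
G1 X1.19 Y6.79
G1 X9.33 Y0.30
G1 X19.48 Y2.62
G1 X24.00 Y12.00
M2 ; end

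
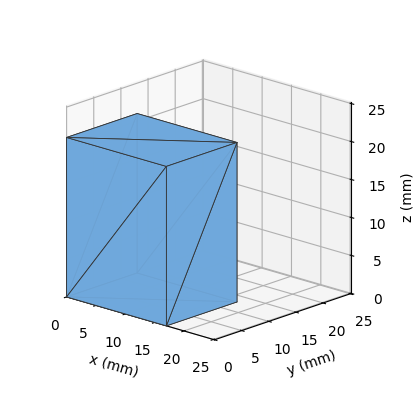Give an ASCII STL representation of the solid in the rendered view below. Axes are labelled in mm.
Reading the render: the shape is a rectangular box, roughly 17 × 13 mm footprint and 21 mm tall (dimensions read to the nearest mm from the axis ticks). For the STL, each face is triangulated and given an outward normal.

solid part
  facet normal 0.0000 0.0000 -1.0000
    outer loop
      vertex 17.000 13.000 0.000
      vertex 17.000 0.000 0.000
      vertex 0.000 0.000 0.000
    endloop
  endfacet
  facet normal 0.0000 0.0000 -1.0000
    outer loop
      vertex 0.000 13.000 0.000
      vertex 17.000 13.000 0.000
      vertex 0.000 0.000 0.000
    endloop
  endfacet
  facet normal 0.0000 0.0000 1.0000
    outer loop
      vertex 0.000 0.000 21.000
      vertex 17.000 0.000 21.000
      vertex 17.000 13.000 21.000
    endloop
  endfacet
  facet normal 0.0000 0.0000 1.0000
    outer loop
      vertex 0.000 0.000 21.000
      vertex 17.000 13.000 21.000
      vertex 0.000 13.000 21.000
    endloop
  endfacet
  facet normal 0.0000 -1.0000 0.0000
    outer loop
      vertex 0.000 0.000 0.000
      vertex 17.000 0.000 0.000
      vertex 17.000 0.000 21.000
    endloop
  endfacet
  facet normal 0.0000 -1.0000 0.0000
    outer loop
      vertex 0.000 0.000 0.000
      vertex 17.000 0.000 21.000
      vertex 0.000 0.000 21.000
    endloop
  endfacet
  facet normal 0.0000 1.0000 0.0000
    outer loop
      vertex 17.000 13.000 21.000
      vertex 17.000 13.000 0.000
      vertex 0.000 13.000 0.000
    endloop
  endfacet
  facet normal 0.0000 1.0000 0.0000
    outer loop
      vertex 0.000 13.000 21.000
      vertex 17.000 13.000 21.000
      vertex 0.000 13.000 0.000
    endloop
  endfacet
  facet normal -1.0000 0.0000 0.0000
    outer loop
      vertex 0.000 13.000 21.000
      vertex 0.000 13.000 0.000
      vertex 0.000 0.000 0.000
    endloop
  endfacet
  facet normal -1.0000 0.0000 0.0000
    outer loop
      vertex 0.000 0.000 21.000
      vertex 0.000 13.000 21.000
      vertex 0.000 0.000 0.000
    endloop
  endfacet
  facet normal 1.0000 0.0000 0.0000
    outer loop
      vertex 17.000 0.000 0.000
      vertex 17.000 13.000 0.000
      vertex 17.000 13.000 21.000
    endloop
  endfacet
  facet normal 1.0000 0.0000 0.0000
    outer loop
      vertex 17.000 0.000 0.000
      vertex 17.000 13.000 21.000
      vertex 17.000 0.000 21.000
    endloop
  endfacet
endsolid part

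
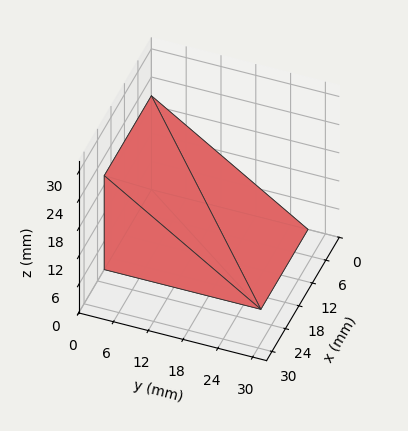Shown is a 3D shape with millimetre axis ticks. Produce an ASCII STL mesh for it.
Reading the render: the shape is a wedge (ramp): 21 × 27 mm base, rising to 20 mm along the y=0 edge and sloping linearly to z=0 at y=27 (dimensions read to the nearest mm from the axis ticks). For the STL, each face is triangulated and given an outward normal.

solid part
  facet normal 0.0000 0.0000 -1.0000
    outer loop
      vertex 21.00 27.00 0.00
      vertex 21.00 0.00 0.00
      vertex 0.00 0.00 0.00
    endloop
  endfacet
  facet normal 0.0000 0.0000 -1.0000
    outer loop
      vertex 0.00 27.00 0.00
      vertex 21.00 27.00 0.00
      vertex 0.00 0.00 0.00
    endloop
  endfacet
  facet normal 0.0000 -1.0000 0.0000
    outer loop
      vertex 0.00 0.00 0.00
      vertex 21.00 0.00 0.00
      vertex 21.00 0.00 20.00
    endloop
  endfacet
  facet normal 0.0000 -1.0000 0.0000
    outer loop
      vertex 0.00 0.00 0.00
      vertex 21.00 0.00 20.00
      vertex 0.00 0.00 20.00
    endloop
  endfacet
  facet normal 0.0000 0.5952 0.8036
    outer loop
      vertex 0.00 0.00 20.00
      vertex 21.00 0.00 20.00
      vertex 21.00 27.00 0.00
    endloop
  endfacet
  facet normal 0.0000 0.5952 0.8036
    outer loop
      vertex 0.00 0.00 20.00
      vertex 21.00 27.00 0.00
      vertex 0.00 27.00 0.00
    endloop
  endfacet
  facet normal -1.0000 0.0000 0.0000
    outer loop
      vertex 0.00 0.00 20.00
      vertex 0.00 27.00 0.00
      vertex 0.00 0.00 0.00
    endloop
  endfacet
  facet normal 1.0000 0.0000 0.0000
    outer loop
      vertex 21.00 0.00 0.00
      vertex 21.00 27.00 0.00
      vertex 21.00 0.00 20.00
    endloop
  endfacet
endsolid part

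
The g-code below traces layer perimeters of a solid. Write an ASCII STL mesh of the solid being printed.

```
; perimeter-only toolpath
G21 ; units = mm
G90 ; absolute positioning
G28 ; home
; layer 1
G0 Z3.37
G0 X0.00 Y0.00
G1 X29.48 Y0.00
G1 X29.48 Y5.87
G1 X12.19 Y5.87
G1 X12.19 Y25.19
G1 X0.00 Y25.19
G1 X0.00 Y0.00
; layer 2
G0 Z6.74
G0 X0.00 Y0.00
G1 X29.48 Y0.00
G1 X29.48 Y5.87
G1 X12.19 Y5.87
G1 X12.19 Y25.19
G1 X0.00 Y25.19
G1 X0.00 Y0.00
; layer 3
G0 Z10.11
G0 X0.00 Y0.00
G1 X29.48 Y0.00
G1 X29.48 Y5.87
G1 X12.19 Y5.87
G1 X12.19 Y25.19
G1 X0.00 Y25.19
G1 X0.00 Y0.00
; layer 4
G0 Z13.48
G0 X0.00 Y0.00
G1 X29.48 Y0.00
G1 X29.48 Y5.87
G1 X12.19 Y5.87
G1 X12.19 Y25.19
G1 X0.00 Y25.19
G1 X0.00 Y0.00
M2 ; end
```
solid part
  facet normal 0.0000 0.0000 -1.0000
    outer loop
      vertex 29.48 5.87 0.00
      vertex 29.48 0.00 0.00
      vertex 0.00 0.00 0.00
    endloop
  endfacet
  facet normal 0.0000 0.0000 -1.0000
    outer loop
      vertex 12.19 5.87 0.00
      vertex 29.48 5.87 0.00
      vertex 0.00 0.00 0.00
    endloop
  endfacet
  facet normal 0.0000 0.0000 -1.0000
    outer loop
      vertex 12.19 25.19 0.00
      vertex 12.19 5.87 0.00
      vertex 0.00 0.00 0.00
    endloop
  endfacet
  facet normal 0.0000 0.0000 -1.0000
    outer loop
      vertex 0.00 25.19 0.00
      vertex 12.19 25.19 0.00
      vertex 0.00 0.00 0.00
    endloop
  endfacet
  facet normal 0.0000 0.0000 1.0000
    outer loop
      vertex 0.00 0.00 13.48
      vertex 29.48 0.00 13.48
      vertex 29.48 5.87 13.48
    endloop
  endfacet
  facet normal 0.0000 0.0000 1.0000
    outer loop
      vertex 0.00 0.00 13.48
      vertex 29.48 5.87 13.48
      vertex 12.19 5.87 13.48
    endloop
  endfacet
  facet normal 0.0000 0.0000 1.0000
    outer loop
      vertex 0.00 0.00 13.48
      vertex 12.19 5.87 13.48
      vertex 12.19 25.19 13.48
    endloop
  endfacet
  facet normal 0.0000 0.0000 1.0000
    outer loop
      vertex 0.00 0.00 13.48
      vertex 12.19 25.19 13.48
      vertex 0.00 25.19 13.48
    endloop
  endfacet
  facet normal 0.0000 -1.0000 0.0000
    outer loop
      vertex 0.00 0.00 0.00
      vertex 29.48 0.00 0.00
      vertex 29.48 0.00 13.48
    endloop
  endfacet
  facet normal 0.0000 -1.0000 0.0000
    outer loop
      vertex 0.00 0.00 0.00
      vertex 29.48 0.00 13.48
      vertex 0.00 0.00 13.48
    endloop
  endfacet
  facet normal 1.0000 0.0000 0.0000
    outer loop
      vertex 29.48 0.00 0.00
      vertex 29.48 5.87 0.00
      vertex 29.48 5.87 13.48
    endloop
  endfacet
  facet normal 1.0000 0.0000 0.0000
    outer loop
      vertex 29.48 0.00 0.00
      vertex 29.48 5.87 13.48
      vertex 29.48 0.00 13.48
    endloop
  endfacet
  facet normal 0.0000 1.0000 0.0000
    outer loop
      vertex 29.48 5.87 0.00
      vertex 12.19 5.87 0.00
      vertex 12.19 5.87 13.48
    endloop
  endfacet
  facet normal 0.0000 1.0000 0.0000
    outer loop
      vertex 29.48 5.87 0.00
      vertex 12.19 5.87 13.48
      vertex 29.48 5.87 13.48
    endloop
  endfacet
  facet normal 1.0000 0.0000 0.0000
    outer loop
      vertex 12.19 5.87 0.00
      vertex 12.19 25.19 0.00
      vertex 12.19 25.19 13.48
    endloop
  endfacet
  facet normal 1.0000 0.0000 0.0000
    outer loop
      vertex 12.19 5.87 0.00
      vertex 12.19 25.19 13.48
      vertex 12.19 5.87 13.48
    endloop
  endfacet
  facet normal 0.0000 1.0000 0.0000
    outer loop
      vertex 12.19 25.19 0.00
      vertex 0.00 25.19 0.00
      vertex 0.00 25.19 13.48
    endloop
  endfacet
  facet normal 0.0000 1.0000 0.0000
    outer loop
      vertex 12.19 25.19 0.00
      vertex 0.00 25.19 13.48
      vertex 12.19 25.19 13.48
    endloop
  endfacet
  facet normal -1.0000 0.0000 0.0000
    outer loop
      vertex 0.00 25.19 0.00
      vertex 0.00 0.00 0.00
      vertex 0.00 0.00 13.48
    endloop
  endfacet
  facet normal -1.0000 0.0000 0.0000
    outer loop
      vertex 0.00 25.19 0.00
      vertex 0.00 0.00 13.48
      vertex 0.00 25.19 13.48
    endloop
  endfacet
endsolid part

The G0 Z moves step by Δz≈3.37 mm. Every layer's G1 loop is the same polygon, so the solid is a straight extrusion of it from z=0 to z≈13.5. Closing with flat bottom and top caps and triangulating gives 20 facets — an L-shaped prism: outer 29.5 × 25.2 mm, arm thicknesses ≈ 5.87 mm (horizontal) and 12.2 mm (vertical), extruded 13.5 mm in z.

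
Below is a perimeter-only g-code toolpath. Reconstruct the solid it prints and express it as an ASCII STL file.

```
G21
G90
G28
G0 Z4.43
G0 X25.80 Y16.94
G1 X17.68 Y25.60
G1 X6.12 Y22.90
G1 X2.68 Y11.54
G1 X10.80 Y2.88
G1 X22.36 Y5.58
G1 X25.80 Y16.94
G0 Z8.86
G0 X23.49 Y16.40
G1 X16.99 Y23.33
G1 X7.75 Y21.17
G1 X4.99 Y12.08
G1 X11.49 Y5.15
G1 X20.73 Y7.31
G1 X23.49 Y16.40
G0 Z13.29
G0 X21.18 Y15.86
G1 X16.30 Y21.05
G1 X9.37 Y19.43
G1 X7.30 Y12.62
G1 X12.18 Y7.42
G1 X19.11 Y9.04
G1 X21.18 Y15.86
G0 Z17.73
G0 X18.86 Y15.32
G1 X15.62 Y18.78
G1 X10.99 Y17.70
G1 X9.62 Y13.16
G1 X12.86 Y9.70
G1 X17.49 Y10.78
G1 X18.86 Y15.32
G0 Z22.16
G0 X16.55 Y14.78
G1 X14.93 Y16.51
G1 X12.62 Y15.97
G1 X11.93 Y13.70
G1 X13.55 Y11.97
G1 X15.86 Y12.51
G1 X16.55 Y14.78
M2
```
solid part
  facet normal 0.0000 0.0000 -1.0000
    outer loop
      vertex 4.50 24.63 0.00
      vertex 18.37 27.87 0.00
      vertex 28.11 17.48 0.00
    endloop
  endfacet
  facet normal 0.0000 0.0000 -1.0000
    outer loop
      vertex 0.37 11.00 0.00
      vertex 4.50 24.63 0.00
      vertex 28.11 17.48 0.00
    endloop
  endfacet
  facet normal 0.0000 0.0000 -1.0000
    outer loop
      vertex 10.11 0.61 0.00
      vertex 0.37 11.00 0.00
      vertex 28.11 17.48 0.00
    endloop
  endfacet
  facet normal 0.0000 0.0000 -1.0000
    outer loop
      vertex 23.98 3.85 0.00
      vertex 10.11 0.61 0.00
      vertex 28.11 17.48 0.00
    endloop
  endfacet
  facet normal 0.6618 0.6204 0.4208
    outer loop
      vertex 28.11 17.48 0.00
      vertex 18.37 27.87 0.00
      vertex 14.24 14.24 26.59
    endloop
  endfacet
  facet normal -0.2064 0.8834 0.4208
    outer loop
      vertex 18.37 27.87 0.00
      vertex 4.50 24.63 0.00
      vertex 14.24 14.24 26.59
    endloop
  endfacet
  facet normal -0.8682 0.2631 0.4208
    outer loop
      vertex 4.50 24.63 0.00
      vertex 0.37 11.00 0.00
      vertex 14.24 14.24 26.59
    endloop
  endfacet
  facet normal -0.6618 -0.6204 0.4208
    outer loop
      vertex 0.37 11.00 0.00
      vertex 10.11 0.61 0.00
      vertex 14.24 14.24 26.59
    endloop
  endfacet
  facet normal 0.2064 -0.8834 0.4208
    outer loop
      vertex 10.11 0.61 0.00
      vertex 23.98 3.85 0.00
      vertex 14.24 14.24 26.59
    endloop
  endfacet
  facet normal 0.8682 -0.2631 0.4208
    outer loop
      vertex 23.98 3.85 0.00
      vertex 28.11 17.48 0.00
      vertex 14.24 14.24 26.59
    endloop
  endfacet
endsolid part

The G0 Z moves step by Δz≈4.43 mm. The G1 loops shrink linearly with z, so the solid tapers from its base footprint up to z≈26.6. Closing with a flat bottom cap and the tapered top and triangulating gives 10 facets — a regular 6-sided pyramid, base circumscribed radius ≈ 14.2 mm, apex at z ≈ 26.6 mm.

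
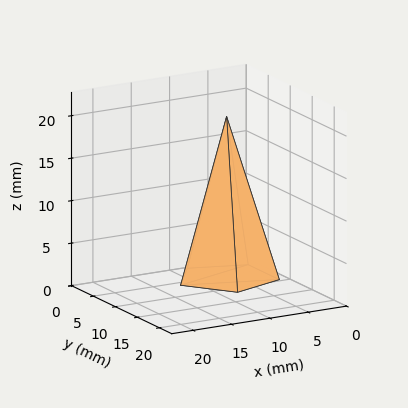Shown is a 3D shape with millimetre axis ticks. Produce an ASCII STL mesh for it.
Reading the render: the shape is a regular 5-sided pyramid, base circumscribed radius ≈ 6 mm, apex at z ≈ 19 mm (dimensions read to the nearest mm from the axis ticks). For the STL, each face is triangulated and given an outward normal.

solid part
  facet normal 0.0000 0.0000 -1.0000
    outer loop
      vertex 1.15 9.53 0.00
      vertex 7.85 11.71 0.00
      vertex 12.00 6.00 0.00
    endloop
  endfacet
  facet normal 0.0000 0.0000 -1.0000
    outer loop
      vertex 1.15 2.47 0.00
      vertex 1.15 9.53 0.00
      vertex 12.00 6.00 0.00
    endloop
  endfacet
  facet normal 0.0000 0.0000 -1.0000
    outer loop
      vertex 7.85 0.29 0.00
      vertex 1.15 2.47 0.00
      vertex 12.00 6.00 0.00
    endloop
  endfacet
  facet normal 0.7838 0.5696 0.2475
    outer loop
      vertex 12.00 6.00 0.00
      vertex 7.85 11.71 0.00
      vertex 6.00 6.00 19.00
    endloop
  endfacet
  facet normal -0.2998 0.9213 0.2477
    outer loop
      vertex 7.85 11.71 0.00
      vertex 1.15 9.53 0.00
      vertex 6.00 6.00 19.00
    endloop
  endfacet
  facet normal -0.9689 0.0000 0.2473
    outer loop
      vertex 1.15 9.53 0.00
      vertex 1.15 2.47 0.00
      vertex 6.00 6.00 19.00
    endloop
  endfacet
  facet normal -0.2998 -0.9213 0.2477
    outer loop
      vertex 1.15 2.47 0.00
      vertex 7.85 0.29 0.00
      vertex 6.00 6.00 19.00
    endloop
  endfacet
  facet normal 0.7838 -0.5696 0.2475
    outer loop
      vertex 7.85 0.29 0.00
      vertex 12.00 6.00 0.00
      vertex 6.00 6.00 19.00
    endloop
  endfacet
endsolid part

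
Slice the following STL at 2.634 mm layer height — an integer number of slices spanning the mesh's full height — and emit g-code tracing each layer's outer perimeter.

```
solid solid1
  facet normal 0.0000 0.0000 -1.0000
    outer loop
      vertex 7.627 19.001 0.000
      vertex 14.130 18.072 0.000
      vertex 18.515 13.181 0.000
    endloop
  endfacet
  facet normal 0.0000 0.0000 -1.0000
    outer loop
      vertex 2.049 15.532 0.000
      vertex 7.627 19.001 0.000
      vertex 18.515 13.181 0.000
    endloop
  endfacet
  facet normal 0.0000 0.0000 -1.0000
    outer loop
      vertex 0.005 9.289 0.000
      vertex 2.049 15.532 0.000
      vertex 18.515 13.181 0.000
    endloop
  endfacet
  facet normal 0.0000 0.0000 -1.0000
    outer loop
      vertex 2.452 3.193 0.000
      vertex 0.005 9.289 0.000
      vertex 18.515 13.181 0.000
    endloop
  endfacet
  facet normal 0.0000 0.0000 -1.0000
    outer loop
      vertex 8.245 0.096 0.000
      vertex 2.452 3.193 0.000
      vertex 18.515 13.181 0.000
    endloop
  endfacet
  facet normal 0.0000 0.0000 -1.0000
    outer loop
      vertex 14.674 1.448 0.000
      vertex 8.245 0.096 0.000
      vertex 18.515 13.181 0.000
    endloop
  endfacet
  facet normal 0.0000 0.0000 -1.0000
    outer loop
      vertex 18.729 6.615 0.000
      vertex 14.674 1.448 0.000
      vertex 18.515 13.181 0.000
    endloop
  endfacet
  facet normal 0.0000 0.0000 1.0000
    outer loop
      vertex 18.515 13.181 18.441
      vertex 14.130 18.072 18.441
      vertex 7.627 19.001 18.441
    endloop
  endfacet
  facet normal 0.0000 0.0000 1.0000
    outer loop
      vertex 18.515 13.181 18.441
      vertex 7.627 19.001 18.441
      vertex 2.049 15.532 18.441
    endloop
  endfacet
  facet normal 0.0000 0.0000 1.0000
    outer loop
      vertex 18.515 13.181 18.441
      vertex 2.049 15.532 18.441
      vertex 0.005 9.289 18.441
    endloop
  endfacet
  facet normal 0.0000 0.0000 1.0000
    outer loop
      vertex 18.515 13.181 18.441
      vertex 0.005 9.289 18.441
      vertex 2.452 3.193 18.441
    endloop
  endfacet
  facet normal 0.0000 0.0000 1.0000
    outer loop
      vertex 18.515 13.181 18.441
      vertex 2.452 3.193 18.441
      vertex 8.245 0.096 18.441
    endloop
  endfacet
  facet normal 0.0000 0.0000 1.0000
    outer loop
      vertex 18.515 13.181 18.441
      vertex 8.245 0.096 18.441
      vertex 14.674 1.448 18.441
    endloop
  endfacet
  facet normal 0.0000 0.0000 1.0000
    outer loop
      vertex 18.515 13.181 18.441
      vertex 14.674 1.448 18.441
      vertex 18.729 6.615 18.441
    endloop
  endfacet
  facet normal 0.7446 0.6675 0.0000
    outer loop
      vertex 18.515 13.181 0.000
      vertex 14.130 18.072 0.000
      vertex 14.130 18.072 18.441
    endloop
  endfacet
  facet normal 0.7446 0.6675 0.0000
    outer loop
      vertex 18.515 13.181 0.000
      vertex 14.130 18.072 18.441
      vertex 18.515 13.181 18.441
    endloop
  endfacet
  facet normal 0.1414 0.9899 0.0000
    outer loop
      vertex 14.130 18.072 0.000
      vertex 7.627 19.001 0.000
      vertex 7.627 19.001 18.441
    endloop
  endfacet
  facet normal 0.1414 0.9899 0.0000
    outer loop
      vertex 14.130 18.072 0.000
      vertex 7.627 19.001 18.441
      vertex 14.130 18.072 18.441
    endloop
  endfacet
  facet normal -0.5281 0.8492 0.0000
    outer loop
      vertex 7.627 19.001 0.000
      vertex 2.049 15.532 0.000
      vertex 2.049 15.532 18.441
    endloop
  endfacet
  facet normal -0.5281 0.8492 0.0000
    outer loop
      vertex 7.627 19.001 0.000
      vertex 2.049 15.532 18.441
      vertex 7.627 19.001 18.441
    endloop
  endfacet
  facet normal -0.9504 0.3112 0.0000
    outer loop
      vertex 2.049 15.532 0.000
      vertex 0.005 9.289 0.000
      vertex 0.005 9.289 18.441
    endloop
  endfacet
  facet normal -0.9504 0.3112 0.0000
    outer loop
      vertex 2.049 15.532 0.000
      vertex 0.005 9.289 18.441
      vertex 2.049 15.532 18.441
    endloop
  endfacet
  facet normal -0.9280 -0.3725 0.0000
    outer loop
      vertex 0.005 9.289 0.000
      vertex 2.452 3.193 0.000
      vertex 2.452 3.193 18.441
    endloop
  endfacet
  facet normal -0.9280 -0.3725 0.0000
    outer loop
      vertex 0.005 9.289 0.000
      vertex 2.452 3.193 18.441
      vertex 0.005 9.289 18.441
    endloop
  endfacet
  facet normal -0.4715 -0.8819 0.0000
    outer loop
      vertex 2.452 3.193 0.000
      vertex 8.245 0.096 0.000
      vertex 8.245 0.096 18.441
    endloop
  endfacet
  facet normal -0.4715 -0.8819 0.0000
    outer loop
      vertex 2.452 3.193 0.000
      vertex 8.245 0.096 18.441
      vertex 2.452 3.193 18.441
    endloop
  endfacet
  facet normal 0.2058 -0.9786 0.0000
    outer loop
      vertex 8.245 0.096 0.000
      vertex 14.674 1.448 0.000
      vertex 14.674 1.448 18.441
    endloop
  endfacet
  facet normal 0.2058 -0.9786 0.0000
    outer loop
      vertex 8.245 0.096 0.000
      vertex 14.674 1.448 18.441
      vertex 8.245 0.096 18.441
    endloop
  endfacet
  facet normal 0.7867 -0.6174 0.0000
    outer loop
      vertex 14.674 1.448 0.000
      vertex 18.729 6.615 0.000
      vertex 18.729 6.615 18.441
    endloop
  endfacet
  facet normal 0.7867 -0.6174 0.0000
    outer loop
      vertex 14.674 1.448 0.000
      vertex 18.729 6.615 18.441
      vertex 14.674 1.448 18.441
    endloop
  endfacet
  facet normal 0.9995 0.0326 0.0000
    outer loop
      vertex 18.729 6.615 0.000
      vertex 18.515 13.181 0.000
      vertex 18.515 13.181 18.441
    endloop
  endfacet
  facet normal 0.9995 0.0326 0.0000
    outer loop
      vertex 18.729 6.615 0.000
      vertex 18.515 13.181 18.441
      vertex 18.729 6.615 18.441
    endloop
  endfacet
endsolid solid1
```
; perimeter-only toolpath
G21 ; units = mm
G90 ; absolute positioning
G28 ; home
; layer 1
G0 Z2.634
G0 X18.515 Y13.181
G1 X14.130 Y18.072
G1 X7.627 Y19.001
G1 X2.049 Y15.532
G1 X0.005 Y9.289
G1 X2.452 Y3.193
G1 X8.245 Y0.096
G1 X14.674 Y1.448
G1 X18.729 Y6.615
G1 X18.515 Y13.181
; layer 2
G0 Z5.269
G0 X18.515 Y13.181
G1 X14.130 Y18.072
G1 X7.627 Y19.001
G1 X2.049 Y15.532
G1 X0.005 Y9.289
G1 X2.452 Y3.193
G1 X8.245 Y0.096
G1 X14.674 Y1.448
G1 X18.729 Y6.615
G1 X18.515 Y13.181
; layer 3
G0 Z7.903
G0 X18.515 Y13.181
G1 X14.130 Y18.072
G1 X7.627 Y19.001
G1 X2.049 Y15.532
G1 X0.005 Y9.289
G1 X2.452 Y3.193
G1 X8.245 Y0.096
G1 X14.674 Y1.448
G1 X18.729 Y6.615
G1 X18.515 Y13.181
; layer 4
G0 Z10.538
G0 X18.515 Y13.181
G1 X14.130 Y18.072
G1 X7.627 Y19.001
G1 X2.049 Y15.532
G1 X0.005 Y9.289
G1 X2.452 Y3.193
G1 X8.245 Y0.096
G1 X14.674 Y1.448
G1 X18.729 Y6.615
G1 X18.515 Y13.181
; layer 5
G0 Z13.172
G0 X18.515 Y13.181
G1 X14.130 Y18.072
G1 X7.627 Y19.001
G1 X2.049 Y15.532
G1 X0.005 Y9.289
G1 X2.452 Y3.193
G1 X8.245 Y0.096
G1 X14.674 Y1.448
G1 X18.729 Y6.615
G1 X18.515 Y13.181
; layer 6
G0 Z15.807
G0 X18.515 Y13.181
G1 X14.130 Y18.072
G1 X7.627 Y19.001
G1 X2.049 Y15.532
G1 X0.005 Y9.289
G1 X2.452 Y3.193
G1 X8.245 Y0.096
G1 X14.674 Y1.448
G1 X18.729 Y6.615
G1 X18.515 Y13.181
; layer 7
G0 Z18.441
G0 X18.515 Y13.181
G1 X14.130 Y18.072
G1 X7.627 Y19.001
G1 X2.049 Y15.532
G1 X0.005 Y9.289
G1 X2.452 Y3.193
G1 X8.245 Y0.096
G1 X14.674 Y1.448
G1 X18.729 Y6.615
G1 X18.515 Y13.181
M2 ; end

The solid is a regular 9-sided prism (a cylinder approximated with 9 flat sides), circumscribed radius ≈ 9.6 mm, height ≈ 18.4 mm. Slicing at Δz = 2.634 mm — 7 equal slices spanning the solid's height, so layer i sits at z = i·h/7 — gives 7 non-empty perimeters. Each is a 9-segment closed polygon; G0 lifts to the layer z and rapids to the start vertex, then G1 traces the edges.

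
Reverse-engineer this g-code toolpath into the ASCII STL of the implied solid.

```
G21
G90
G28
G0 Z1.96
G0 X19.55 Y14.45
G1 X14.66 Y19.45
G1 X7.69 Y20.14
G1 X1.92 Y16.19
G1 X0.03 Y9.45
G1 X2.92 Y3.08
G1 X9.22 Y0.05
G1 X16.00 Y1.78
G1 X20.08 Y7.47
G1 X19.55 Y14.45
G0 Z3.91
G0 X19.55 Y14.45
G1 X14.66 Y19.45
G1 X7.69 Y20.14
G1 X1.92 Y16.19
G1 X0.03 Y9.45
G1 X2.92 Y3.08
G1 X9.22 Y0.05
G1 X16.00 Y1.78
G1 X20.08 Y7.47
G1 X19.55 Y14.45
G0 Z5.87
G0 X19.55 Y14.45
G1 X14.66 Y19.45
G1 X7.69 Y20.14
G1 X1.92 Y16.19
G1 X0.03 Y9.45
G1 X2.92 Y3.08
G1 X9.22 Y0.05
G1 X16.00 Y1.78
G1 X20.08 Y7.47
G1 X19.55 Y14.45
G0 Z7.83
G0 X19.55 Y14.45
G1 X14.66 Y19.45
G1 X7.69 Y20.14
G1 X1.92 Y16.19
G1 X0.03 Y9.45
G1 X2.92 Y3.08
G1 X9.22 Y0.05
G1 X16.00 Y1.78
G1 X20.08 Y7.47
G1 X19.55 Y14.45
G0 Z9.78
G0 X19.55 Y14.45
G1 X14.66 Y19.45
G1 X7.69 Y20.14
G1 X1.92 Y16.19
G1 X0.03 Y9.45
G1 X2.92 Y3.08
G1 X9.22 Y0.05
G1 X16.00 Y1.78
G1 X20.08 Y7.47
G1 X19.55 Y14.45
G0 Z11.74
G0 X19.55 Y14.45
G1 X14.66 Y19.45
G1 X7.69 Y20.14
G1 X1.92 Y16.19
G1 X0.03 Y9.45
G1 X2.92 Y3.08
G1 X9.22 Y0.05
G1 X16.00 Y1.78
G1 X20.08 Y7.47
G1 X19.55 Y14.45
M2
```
solid part
  facet normal 0.0000 0.0000 -1.0000
    outer loop
      vertex 7.69 20.14 0.00
      vertex 14.66 19.45 0.00
      vertex 19.55 14.45 0.00
    endloop
  endfacet
  facet normal 0.0000 0.0000 -1.0000
    outer loop
      vertex 1.92 16.19 0.00
      vertex 7.69 20.14 0.00
      vertex 19.55 14.45 0.00
    endloop
  endfacet
  facet normal 0.0000 0.0000 -1.0000
    outer loop
      vertex 0.03 9.45 0.00
      vertex 1.92 16.19 0.00
      vertex 19.55 14.45 0.00
    endloop
  endfacet
  facet normal 0.0000 0.0000 -1.0000
    outer loop
      vertex 2.92 3.08 0.00
      vertex 0.03 9.45 0.00
      vertex 19.55 14.45 0.00
    endloop
  endfacet
  facet normal 0.0000 0.0000 -1.0000
    outer loop
      vertex 9.22 0.05 0.00
      vertex 2.92 3.08 0.00
      vertex 19.55 14.45 0.00
    endloop
  endfacet
  facet normal 0.0000 0.0000 -1.0000
    outer loop
      vertex 16.00 1.78 0.00
      vertex 9.22 0.05 0.00
      vertex 19.55 14.45 0.00
    endloop
  endfacet
  facet normal 0.0000 0.0000 -1.0000
    outer loop
      vertex 20.08 7.47 0.00
      vertex 16.00 1.78 0.00
      vertex 19.55 14.45 0.00
    endloop
  endfacet
  facet normal 0.0000 0.0000 1.0000
    outer loop
      vertex 19.55 14.45 11.74
      vertex 14.66 19.45 11.74
      vertex 7.69 20.14 11.74
    endloop
  endfacet
  facet normal 0.0000 0.0000 1.0000
    outer loop
      vertex 19.55 14.45 11.74
      vertex 7.69 20.14 11.74
      vertex 1.92 16.19 11.74
    endloop
  endfacet
  facet normal 0.0000 0.0000 1.0000
    outer loop
      vertex 19.55 14.45 11.74
      vertex 1.92 16.19 11.74
      vertex 0.03 9.45 11.74
    endloop
  endfacet
  facet normal 0.0000 0.0000 1.0000
    outer loop
      vertex 19.55 14.45 11.74
      vertex 0.03 9.45 11.74
      vertex 2.92 3.08 11.74
    endloop
  endfacet
  facet normal 0.0000 0.0000 1.0000
    outer loop
      vertex 19.55 14.45 11.74
      vertex 2.92 3.08 11.74
      vertex 9.22 0.05 11.74
    endloop
  endfacet
  facet normal 0.0000 0.0000 1.0000
    outer loop
      vertex 19.55 14.45 11.74
      vertex 9.22 0.05 11.74
      vertex 16.00 1.78 11.74
    endloop
  endfacet
  facet normal 0.0000 0.0000 1.0000
    outer loop
      vertex 19.55 14.45 11.74
      vertex 16.00 1.78 11.74
      vertex 20.08 7.47 11.74
    endloop
  endfacet
  facet normal 0.7149 0.6992 0.0000
    outer loop
      vertex 19.55 14.45 0.00
      vertex 14.66 19.45 0.00
      vertex 14.66 19.45 11.74
    endloop
  endfacet
  facet normal 0.7149 0.6992 0.0000
    outer loop
      vertex 19.55 14.45 0.00
      vertex 14.66 19.45 11.74
      vertex 19.55 14.45 11.74
    endloop
  endfacet
  facet normal 0.0985 0.9951 0.0000
    outer loop
      vertex 14.66 19.45 0.00
      vertex 7.69 20.14 0.00
      vertex 7.69 20.14 11.74
    endloop
  endfacet
  facet normal 0.0985 0.9951 0.0000
    outer loop
      vertex 14.66 19.45 0.00
      vertex 7.69 20.14 11.74
      vertex 14.66 19.45 11.74
    endloop
  endfacet
  facet normal -0.5649 0.8252 0.0000
    outer loop
      vertex 7.69 20.14 0.00
      vertex 1.92 16.19 0.00
      vertex 1.92 16.19 11.74
    endloop
  endfacet
  facet normal -0.5649 0.8252 0.0000
    outer loop
      vertex 7.69 20.14 0.00
      vertex 1.92 16.19 11.74
      vertex 7.69 20.14 11.74
    endloop
  endfacet
  facet normal -0.9629 0.2700 0.0000
    outer loop
      vertex 1.92 16.19 0.00
      vertex 0.03 9.45 0.00
      vertex 0.03 9.45 11.74
    endloop
  endfacet
  facet normal -0.9629 0.2700 0.0000
    outer loop
      vertex 1.92 16.19 0.00
      vertex 0.03 9.45 11.74
      vertex 1.92 16.19 11.74
    endloop
  endfacet
  facet normal -0.9107 -0.4132 0.0000
    outer loop
      vertex 0.03 9.45 0.00
      vertex 2.92 3.08 0.00
      vertex 2.92 3.08 11.74
    endloop
  endfacet
  facet normal -0.9107 -0.4132 0.0000
    outer loop
      vertex 0.03 9.45 0.00
      vertex 2.92 3.08 11.74
      vertex 0.03 9.45 11.74
    endloop
  endfacet
  facet normal -0.4334 -0.9012 0.0000
    outer loop
      vertex 2.92 3.08 0.00
      vertex 9.22 0.05 0.00
      vertex 9.22 0.05 11.74
    endloop
  endfacet
  facet normal -0.4334 -0.9012 0.0000
    outer loop
      vertex 2.92 3.08 0.00
      vertex 9.22 0.05 11.74
      vertex 2.92 3.08 11.74
    endloop
  endfacet
  facet normal 0.2472 -0.9690 0.0000
    outer loop
      vertex 9.22 0.05 0.00
      vertex 16.00 1.78 0.00
      vertex 16.00 1.78 11.74
    endloop
  endfacet
  facet normal 0.2472 -0.9690 0.0000
    outer loop
      vertex 9.22 0.05 0.00
      vertex 16.00 1.78 11.74
      vertex 9.22 0.05 11.74
    endloop
  endfacet
  facet normal 0.8127 -0.5827 0.0000
    outer loop
      vertex 16.00 1.78 0.00
      vertex 20.08 7.47 0.00
      vertex 20.08 7.47 11.74
    endloop
  endfacet
  facet normal 0.8127 -0.5827 0.0000
    outer loop
      vertex 16.00 1.78 0.00
      vertex 20.08 7.47 11.74
      vertex 16.00 1.78 11.74
    endloop
  endfacet
  facet normal 0.9971 0.0757 0.0000
    outer loop
      vertex 20.08 7.47 0.00
      vertex 19.55 14.45 0.00
      vertex 19.55 14.45 11.74
    endloop
  endfacet
  facet normal 0.9971 0.0757 0.0000
    outer loop
      vertex 20.08 7.47 0.00
      vertex 19.55 14.45 11.74
      vertex 20.08 7.47 11.74
    endloop
  endfacet
endsolid part

The G0 Z moves step by Δz≈1.96 mm. Every layer's G1 loop is the same polygon, so the solid is a straight extrusion of it from z=0 to z≈11.7. Closing with flat bottom and top caps and triangulating gives 32 facets — a regular 9-sided prism (a cylinder approximated with 9 flat sides), circumscribed radius ≈ 10.2 mm, height ≈ 11.7 mm.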